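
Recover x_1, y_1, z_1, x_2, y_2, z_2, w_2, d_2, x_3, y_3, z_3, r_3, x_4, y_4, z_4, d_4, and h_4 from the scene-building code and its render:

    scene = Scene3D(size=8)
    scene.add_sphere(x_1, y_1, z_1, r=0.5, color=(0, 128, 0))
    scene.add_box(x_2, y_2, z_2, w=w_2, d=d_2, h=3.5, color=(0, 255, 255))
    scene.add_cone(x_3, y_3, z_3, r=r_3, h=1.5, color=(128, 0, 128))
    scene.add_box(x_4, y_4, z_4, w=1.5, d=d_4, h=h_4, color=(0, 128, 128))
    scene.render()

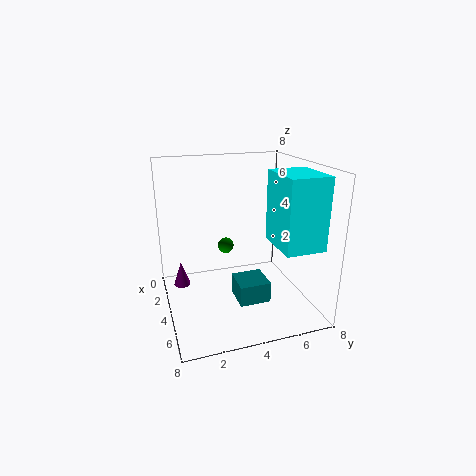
x_1 = 1.5, y_1 = 4, z_1 = 2.5, x_2 = 5.5, y_2 = 5, z_2 = 4.5, w_2 = 2.5, d_2 = 2, x_3 = 2, y_3 = 1, z_3 = 0.5, r_3 = 0.5, x_4 = 6, y_4 = 3, z_4 = 2, d_4 = 1.5, h_4 = 1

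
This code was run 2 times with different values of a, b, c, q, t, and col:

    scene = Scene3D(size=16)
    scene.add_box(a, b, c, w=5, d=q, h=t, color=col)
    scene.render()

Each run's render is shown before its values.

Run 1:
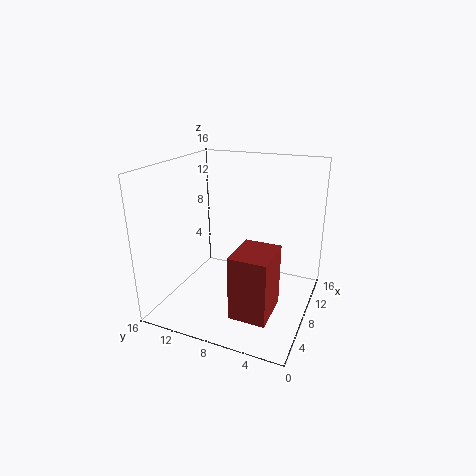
a = 3, b = 3, c = 1, q = 4, t = 7, col = 'brown'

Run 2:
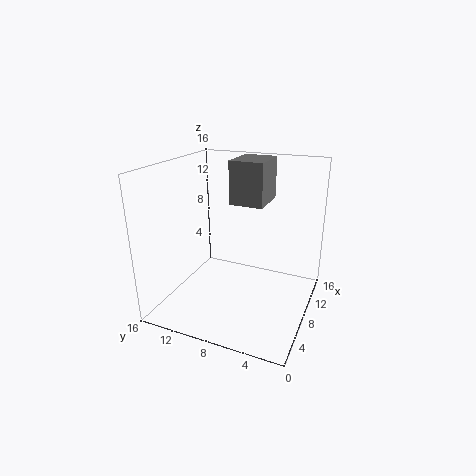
a = 10, b = 6, c = 11, q = 4, t = 5, col = 'gray'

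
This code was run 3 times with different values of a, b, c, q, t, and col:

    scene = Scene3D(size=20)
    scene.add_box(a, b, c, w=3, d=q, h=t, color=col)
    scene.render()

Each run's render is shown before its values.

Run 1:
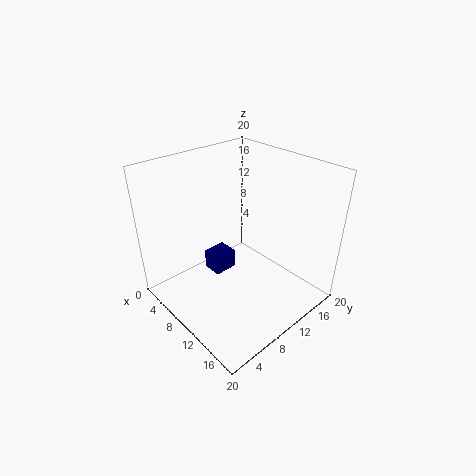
a = 4, b = 8.5, c = 2.5, q = 3.5, t = 3, col = 'navy'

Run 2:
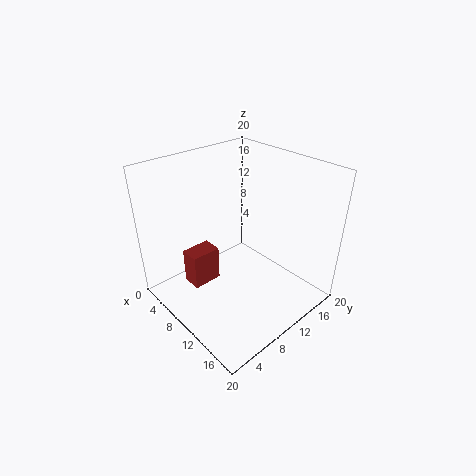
a = 2.5, b = 5.5, c = 0.5, q = 4.5, t = 5.5, col = 'brown'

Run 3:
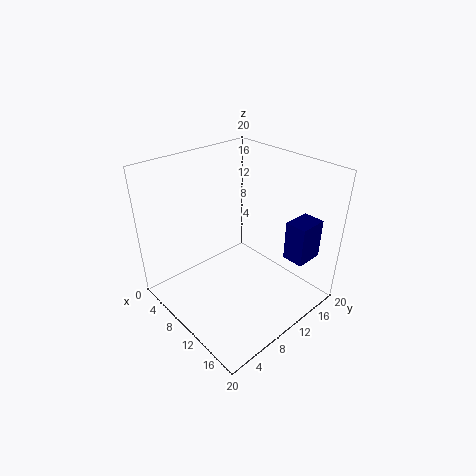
a = 15, b = 14, c = 7.5, q = 4, t = 5.5, col = 'navy'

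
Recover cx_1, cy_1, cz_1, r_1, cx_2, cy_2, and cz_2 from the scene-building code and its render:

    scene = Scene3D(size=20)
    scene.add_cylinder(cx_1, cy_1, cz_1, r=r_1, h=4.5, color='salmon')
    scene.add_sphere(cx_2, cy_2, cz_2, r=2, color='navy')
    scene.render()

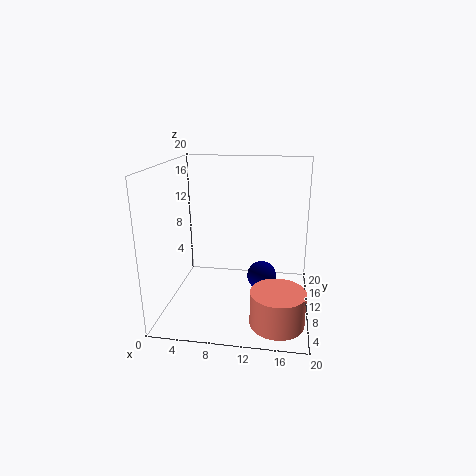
cx_1 = 16; cy_1 = 4; cz_1 = 1; r_1 = 3.5; cx_2 = 13.5; cy_2 = 9; cz_2 = 5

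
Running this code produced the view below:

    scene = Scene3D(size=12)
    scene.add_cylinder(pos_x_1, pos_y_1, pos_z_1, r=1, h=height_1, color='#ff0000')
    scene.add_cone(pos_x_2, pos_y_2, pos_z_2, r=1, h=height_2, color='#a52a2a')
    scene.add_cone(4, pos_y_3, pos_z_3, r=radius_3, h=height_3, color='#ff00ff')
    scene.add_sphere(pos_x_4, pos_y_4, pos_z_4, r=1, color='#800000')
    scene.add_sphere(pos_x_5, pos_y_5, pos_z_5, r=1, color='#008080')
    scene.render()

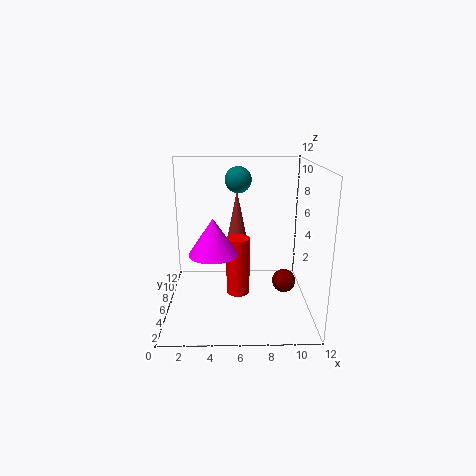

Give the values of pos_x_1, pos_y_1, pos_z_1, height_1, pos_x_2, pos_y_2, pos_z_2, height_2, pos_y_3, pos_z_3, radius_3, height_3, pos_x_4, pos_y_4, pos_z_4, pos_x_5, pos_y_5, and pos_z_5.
pos_x_1 = 6
pos_y_1 = 6
pos_z_1 = 1
height_1 = 5
pos_x_2 = 6
pos_y_2 = 11
pos_z_2 = 4
height_2 = 5
pos_y_3 = 5
pos_z_3 = 5
radius_3 = 2
height_3 = 3
pos_x_4 = 10
pos_y_4 = 6
pos_z_4 = 2
pos_x_5 = 6
pos_y_5 = 5
pos_z_5 = 11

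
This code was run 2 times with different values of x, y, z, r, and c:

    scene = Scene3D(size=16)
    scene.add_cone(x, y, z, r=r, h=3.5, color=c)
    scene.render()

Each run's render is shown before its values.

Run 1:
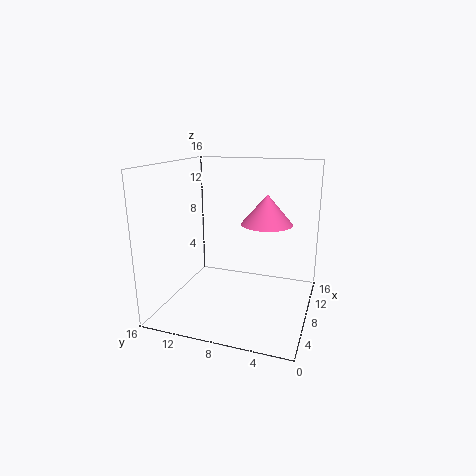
x = 11, y = 5.5, z = 9, r = 3, c = 'hotpink'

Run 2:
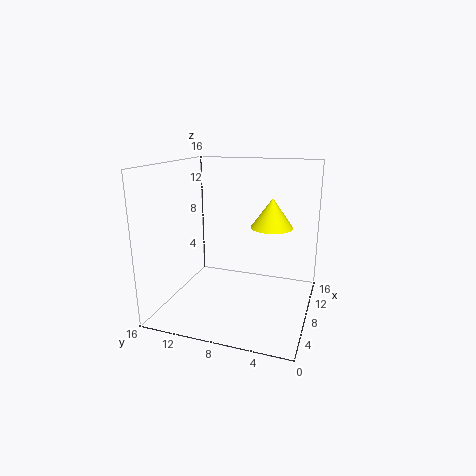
x = 11.5, y = 5, z = 8.5, r = 2.5, c = 'yellow'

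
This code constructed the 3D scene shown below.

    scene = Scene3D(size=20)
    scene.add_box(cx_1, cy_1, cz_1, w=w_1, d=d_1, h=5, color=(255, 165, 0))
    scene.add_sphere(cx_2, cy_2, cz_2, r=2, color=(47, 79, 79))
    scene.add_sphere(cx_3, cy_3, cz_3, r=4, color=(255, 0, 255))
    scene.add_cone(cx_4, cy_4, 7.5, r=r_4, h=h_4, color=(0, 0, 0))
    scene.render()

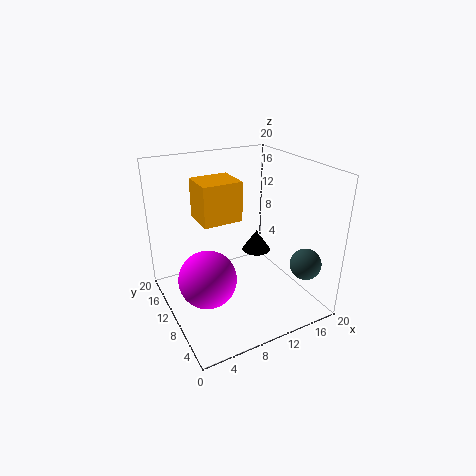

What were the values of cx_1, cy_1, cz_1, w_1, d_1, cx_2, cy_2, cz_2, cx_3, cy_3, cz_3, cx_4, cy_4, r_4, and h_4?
cx_1 = 4; cy_1 = 7; cz_1 = 14; w_1 = 5; d_1 = 4.5; cx_2 = 15.5; cy_2 = 2; cz_2 = 8.5; cx_3 = 5; cy_3 = 9.5; cz_3 = 5; cx_4 = 13; cy_4 = 10; r_4 = 2; h_4 = 3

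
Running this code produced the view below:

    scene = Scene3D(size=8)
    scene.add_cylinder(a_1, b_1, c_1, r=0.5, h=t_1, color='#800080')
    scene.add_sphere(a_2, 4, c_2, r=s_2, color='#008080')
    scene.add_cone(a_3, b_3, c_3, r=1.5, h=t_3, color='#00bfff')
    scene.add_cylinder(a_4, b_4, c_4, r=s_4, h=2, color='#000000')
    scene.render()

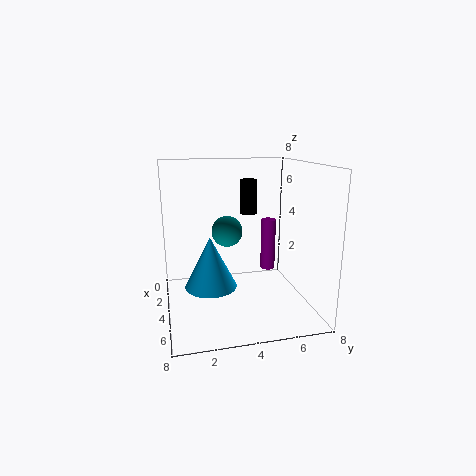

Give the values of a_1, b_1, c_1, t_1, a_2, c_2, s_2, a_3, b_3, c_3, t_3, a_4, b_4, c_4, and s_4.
a_1 = 0.5
b_1 = 7
c_1 = 0.5
t_1 = 3.5
a_2 = 1
c_2 = 3.5
s_2 = 1
a_3 = 3.5
b_3 = 2.5
c_3 = 1
t_3 = 3
a_4 = 2.5
b_4 = 5
c_4 = 5
s_4 = 0.5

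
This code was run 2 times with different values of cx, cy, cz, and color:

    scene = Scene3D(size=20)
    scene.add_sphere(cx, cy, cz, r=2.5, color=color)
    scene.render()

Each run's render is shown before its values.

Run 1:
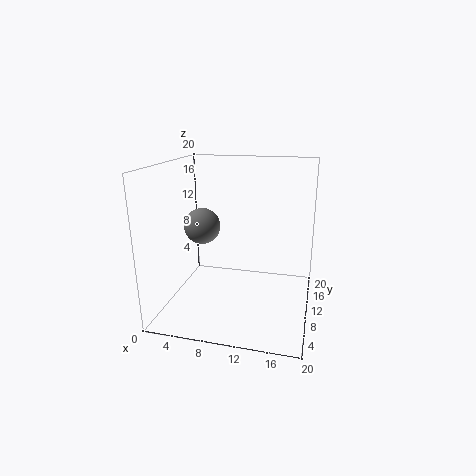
cx = 5; cy = 9.5; cz = 11.5; color = 'gray'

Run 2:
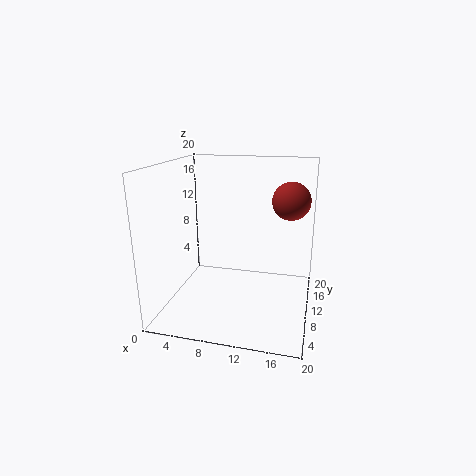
cx = 17; cy = 10.5; cz = 15.5; color = 'brown'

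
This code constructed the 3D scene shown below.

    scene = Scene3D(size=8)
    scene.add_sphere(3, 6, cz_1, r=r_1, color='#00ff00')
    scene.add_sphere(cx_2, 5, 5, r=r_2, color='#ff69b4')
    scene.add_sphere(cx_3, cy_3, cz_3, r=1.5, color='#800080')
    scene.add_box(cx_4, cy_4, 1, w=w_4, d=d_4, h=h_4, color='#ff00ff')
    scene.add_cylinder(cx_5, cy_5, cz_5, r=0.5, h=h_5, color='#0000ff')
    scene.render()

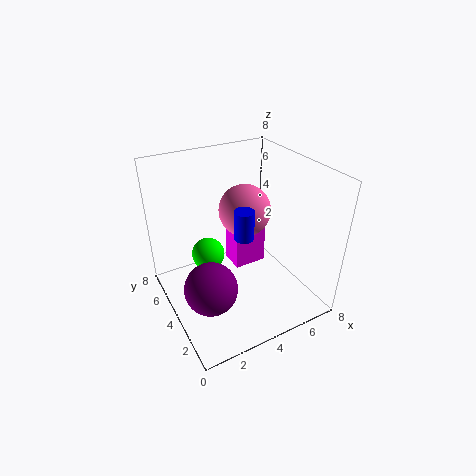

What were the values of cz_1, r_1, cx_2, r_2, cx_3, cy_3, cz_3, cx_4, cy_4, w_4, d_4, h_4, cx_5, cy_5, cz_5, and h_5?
cz_1 = 2
r_1 = 1
cx_2 = 5
r_2 = 1.5
cx_3 = 2
cy_3 = 3.5
cz_3 = 1.5
cx_4 = 4.5
cy_4 = 5
w_4 = 2
d_4 = 1.5
h_4 = 2.5
cx_5 = 3.5
cy_5 = 2.5
cz_5 = 5
h_5 = 1.5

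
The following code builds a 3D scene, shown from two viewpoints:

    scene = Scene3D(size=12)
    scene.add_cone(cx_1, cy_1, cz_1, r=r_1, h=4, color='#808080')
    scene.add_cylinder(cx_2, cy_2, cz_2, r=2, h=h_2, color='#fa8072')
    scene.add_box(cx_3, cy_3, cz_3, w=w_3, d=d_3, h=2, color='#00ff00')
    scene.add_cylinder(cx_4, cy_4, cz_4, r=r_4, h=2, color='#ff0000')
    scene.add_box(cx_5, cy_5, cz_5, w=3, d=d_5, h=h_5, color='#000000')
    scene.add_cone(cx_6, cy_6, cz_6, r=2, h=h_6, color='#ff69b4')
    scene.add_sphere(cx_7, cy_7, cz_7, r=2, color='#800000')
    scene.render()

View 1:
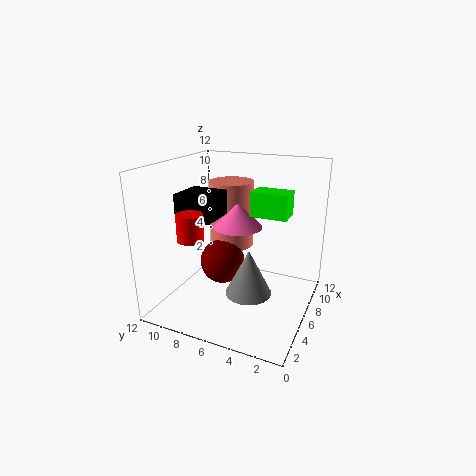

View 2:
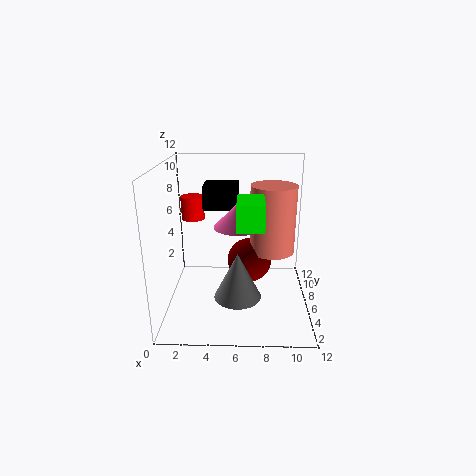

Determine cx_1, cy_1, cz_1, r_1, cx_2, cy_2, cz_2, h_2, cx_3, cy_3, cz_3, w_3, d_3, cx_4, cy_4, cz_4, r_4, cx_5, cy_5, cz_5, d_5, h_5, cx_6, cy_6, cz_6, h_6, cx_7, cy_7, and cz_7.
cx_1 = 6
cy_1 = 5
cz_1 = 1
r_1 = 2
cx_2 = 9
cy_2 = 8
cz_2 = 4
h_2 = 6
cx_3 = 6
cy_3 = 2
cz_3 = 8
w_3 = 2
d_3 = 3
cx_4 = 2
cy_4 = 8
cz_4 = 7
r_4 = 1
cx_5 = 3
cy_5 = 7
cz_5 = 8
d_5 = 3
h_5 = 2
cx_6 = 6
cy_6 = 6
cz_6 = 7
h_6 = 2
cx_7 = 7
cy_7 = 8
cz_7 = 3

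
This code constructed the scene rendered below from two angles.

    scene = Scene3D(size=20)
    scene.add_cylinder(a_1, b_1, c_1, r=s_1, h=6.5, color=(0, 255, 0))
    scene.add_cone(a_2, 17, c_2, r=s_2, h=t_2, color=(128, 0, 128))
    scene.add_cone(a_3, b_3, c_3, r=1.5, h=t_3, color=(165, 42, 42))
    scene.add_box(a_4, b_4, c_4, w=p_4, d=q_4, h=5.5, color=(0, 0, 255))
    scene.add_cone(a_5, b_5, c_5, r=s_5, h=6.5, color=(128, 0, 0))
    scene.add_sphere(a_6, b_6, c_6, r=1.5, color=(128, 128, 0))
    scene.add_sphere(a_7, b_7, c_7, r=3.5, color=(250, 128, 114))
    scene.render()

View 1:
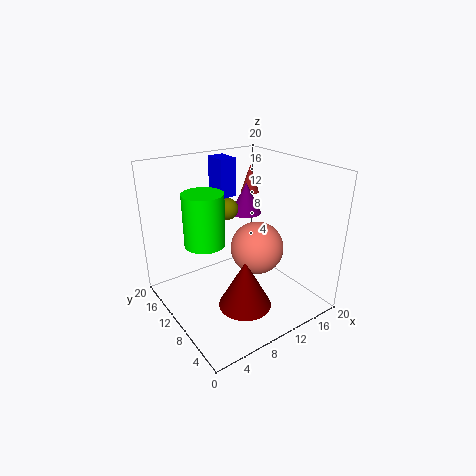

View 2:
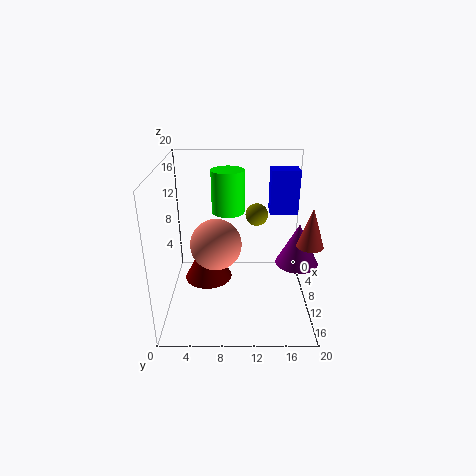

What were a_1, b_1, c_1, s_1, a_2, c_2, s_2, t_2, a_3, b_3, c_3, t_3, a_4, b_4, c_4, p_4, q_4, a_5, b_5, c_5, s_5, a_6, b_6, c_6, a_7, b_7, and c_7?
a_1 = 4, b_1 = 8.5, c_1 = 11.5, s_1 = 2.5, a_2 = 16.5, c_2 = 10, s_2 = 2.5, t_2 = 5, a_3 = 18, b_3 = 18, c_3 = 13, t_3 = 4.5, a_4 = 10, b_4 = 14, c_4 = 14.5, p_4 = 2.5, q_4 = 3.5, a_5 = 8, b_5 = 5.5, c_5 = 2.5, s_5 = 3.5, a_6 = 10, b_6 = 12.5, c_6 = 13.5, a_7 = 11, b_7 = 7, c_7 = 9.5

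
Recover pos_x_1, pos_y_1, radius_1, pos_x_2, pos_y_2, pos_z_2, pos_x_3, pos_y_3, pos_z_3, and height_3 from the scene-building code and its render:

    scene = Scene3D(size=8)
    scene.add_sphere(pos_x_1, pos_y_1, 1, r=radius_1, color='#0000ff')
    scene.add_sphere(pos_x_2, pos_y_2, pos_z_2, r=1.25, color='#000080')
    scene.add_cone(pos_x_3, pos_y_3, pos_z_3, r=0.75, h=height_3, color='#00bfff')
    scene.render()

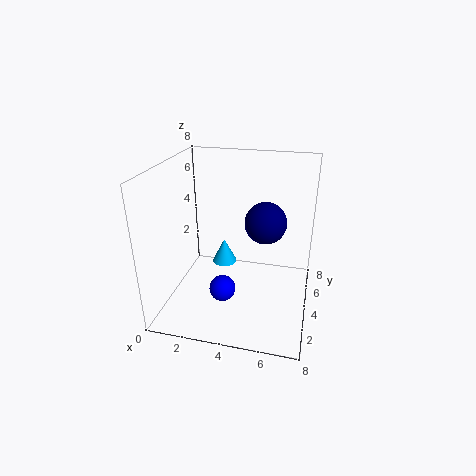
pos_x_1 = 3.25, pos_y_1 = 3.25, radius_1 = 0.75, pos_x_2 = 5.25, pos_y_2 = 5.75, pos_z_2 = 4.25, pos_x_3 = 2.75, pos_y_3 = 5.5, pos_z_3 = 1.5, height_3 = 1.5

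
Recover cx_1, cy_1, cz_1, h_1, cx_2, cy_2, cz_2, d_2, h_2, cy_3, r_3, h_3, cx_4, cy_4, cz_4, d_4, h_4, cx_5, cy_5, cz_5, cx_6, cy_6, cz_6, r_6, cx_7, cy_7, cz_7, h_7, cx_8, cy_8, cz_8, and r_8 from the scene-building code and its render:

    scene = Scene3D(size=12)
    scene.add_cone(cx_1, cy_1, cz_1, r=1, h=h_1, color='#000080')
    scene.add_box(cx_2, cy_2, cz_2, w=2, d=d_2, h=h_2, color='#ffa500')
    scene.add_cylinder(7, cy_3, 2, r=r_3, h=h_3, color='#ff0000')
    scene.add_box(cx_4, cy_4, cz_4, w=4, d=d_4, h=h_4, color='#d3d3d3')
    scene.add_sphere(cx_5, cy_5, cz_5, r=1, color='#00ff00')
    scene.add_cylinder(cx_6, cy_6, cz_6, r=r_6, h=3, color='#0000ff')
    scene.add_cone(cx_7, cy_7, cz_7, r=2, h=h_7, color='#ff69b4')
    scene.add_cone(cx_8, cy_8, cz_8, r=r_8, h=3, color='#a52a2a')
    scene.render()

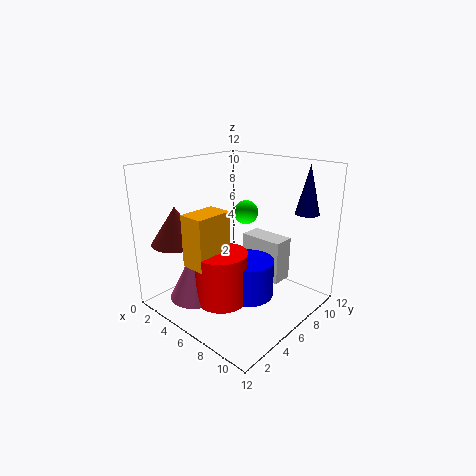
cx_1 = 10
cy_1 = 10
cz_1 = 8
h_1 = 4
cx_2 = 5
cy_2 = 1
cz_2 = 5
d_2 = 3
h_2 = 4
cy_3 = 3
r_3 = 2
h_3 = 4
cx_4 = 4
cy_4 = 9
cz_4 = 1
d_4 = 2
h_4 = 4
cx_5 = 6
cy_5 = 7
cz_5 = 8
cx_6 = 8
cy_6 = 5
cz_6 = 2
r_6 = 2
cx_7 = 5
cy_7 = 2
cz_7 = 2
h_7 = 4
cx_8 = 3
cy_8 = 2
cz_8 = 6
r_8 = 2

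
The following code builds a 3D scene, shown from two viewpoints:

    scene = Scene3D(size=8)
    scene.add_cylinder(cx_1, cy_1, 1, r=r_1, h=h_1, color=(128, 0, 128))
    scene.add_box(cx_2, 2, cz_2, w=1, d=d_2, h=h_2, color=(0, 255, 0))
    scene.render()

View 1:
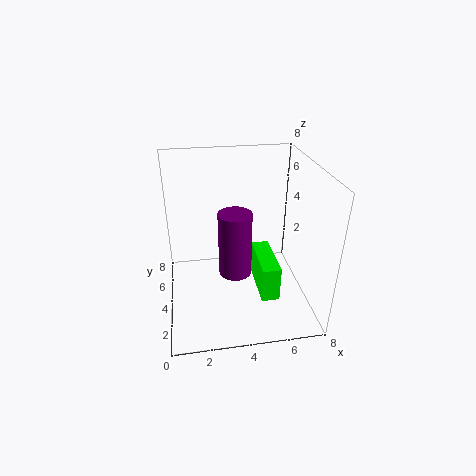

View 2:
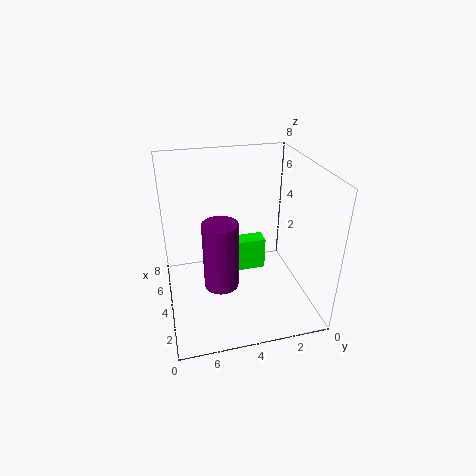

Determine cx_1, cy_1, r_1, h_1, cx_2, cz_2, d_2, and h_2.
cx_1 = 4, cy_1 = 5, r_1 = 1, h_1 = 4, cx_2 = 5, cz_2 = 1, d_2 = 3, h_2 = 2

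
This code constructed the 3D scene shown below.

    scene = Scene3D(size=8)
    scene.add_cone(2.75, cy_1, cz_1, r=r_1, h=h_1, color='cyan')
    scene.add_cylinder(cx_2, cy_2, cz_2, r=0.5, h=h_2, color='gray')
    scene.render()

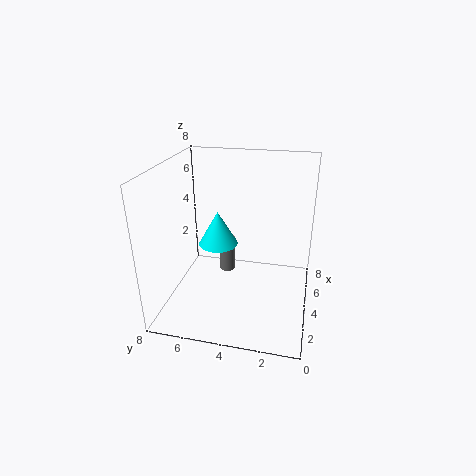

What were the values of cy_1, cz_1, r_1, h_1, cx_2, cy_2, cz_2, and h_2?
cy_1 = 4.75, cz_1 = 4.25, r_1 = 1, h_1 = 1.75, cx_2 = 6.25, cy_2 = 5.25, cz_2 = 0.5, h_2 = 2.25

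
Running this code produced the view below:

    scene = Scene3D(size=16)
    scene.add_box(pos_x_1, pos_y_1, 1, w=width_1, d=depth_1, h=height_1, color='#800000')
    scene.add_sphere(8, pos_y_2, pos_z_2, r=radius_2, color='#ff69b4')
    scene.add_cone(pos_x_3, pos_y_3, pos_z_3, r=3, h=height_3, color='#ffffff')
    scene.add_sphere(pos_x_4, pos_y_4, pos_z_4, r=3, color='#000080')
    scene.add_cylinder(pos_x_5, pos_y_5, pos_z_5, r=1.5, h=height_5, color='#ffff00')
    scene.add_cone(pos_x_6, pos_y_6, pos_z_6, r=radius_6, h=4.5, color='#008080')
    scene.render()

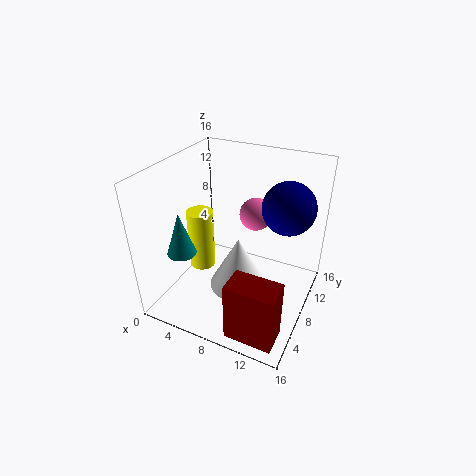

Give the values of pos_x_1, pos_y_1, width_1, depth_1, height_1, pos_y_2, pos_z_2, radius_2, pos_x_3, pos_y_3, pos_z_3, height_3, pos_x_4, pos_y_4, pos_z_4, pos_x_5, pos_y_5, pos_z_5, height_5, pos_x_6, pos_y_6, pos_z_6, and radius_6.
pos_x_1 = 10, pos_y_1 = 0.5, width_1 = 5, depth_1 = 3, height_1 = 6.5, pos_y_2 = 13, pos_z_2 = 8.5, radius_2 = 2, pos_x_3 = 9.5, pos_y_3 = 5, pos_z_3 = 4.5, height_3 = 5.5, pos_x_4 = 12.5, pos_y_4 = 11.5, pos_z_4 = 11, pos_x_5 = 3.5, pos_y_5 = 7.5, pos_z_5 = 3.5, height_5 = 7, pos_x_6 = 4, pos_y_6 = 3, pos_z_6 = 8, radius_6 = 1.5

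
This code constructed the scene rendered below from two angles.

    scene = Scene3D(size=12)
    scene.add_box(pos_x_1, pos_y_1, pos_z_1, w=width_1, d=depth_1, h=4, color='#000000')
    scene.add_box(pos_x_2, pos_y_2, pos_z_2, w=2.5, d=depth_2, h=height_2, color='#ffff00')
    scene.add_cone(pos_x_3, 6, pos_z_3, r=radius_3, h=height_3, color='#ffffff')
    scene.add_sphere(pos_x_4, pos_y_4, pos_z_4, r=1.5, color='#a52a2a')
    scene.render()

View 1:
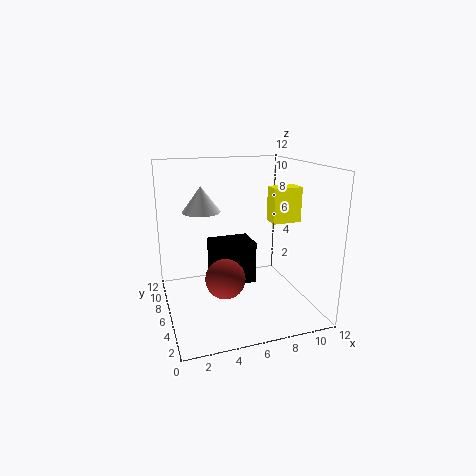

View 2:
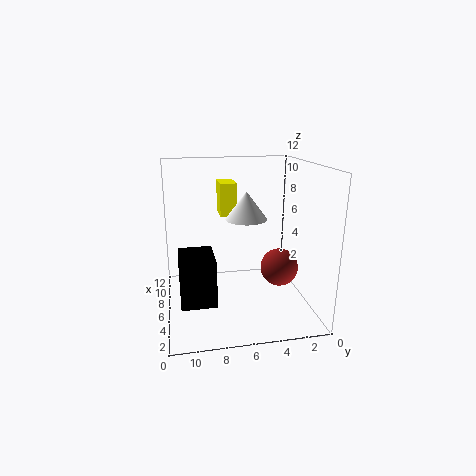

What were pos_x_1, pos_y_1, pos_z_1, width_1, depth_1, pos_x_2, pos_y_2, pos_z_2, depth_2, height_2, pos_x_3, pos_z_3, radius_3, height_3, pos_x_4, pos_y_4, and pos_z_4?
pos_x_1 = 4.5, pos_y_1 = 8, pos_z_1 = 0.5, width_1 = 4, depth_1 = 3, pos_x_2 = 9, pos_y_2 = 5.5, pos_z_2 = 7, depth_2 = 1.5, height_2 = 3, pos_x_3 = 3, pos_z_3 = 8.5, radius_3 = 1.5, height_3 = 2, pos_x_4 = 4, pos_y_4 = 3, pos_z_4 = 4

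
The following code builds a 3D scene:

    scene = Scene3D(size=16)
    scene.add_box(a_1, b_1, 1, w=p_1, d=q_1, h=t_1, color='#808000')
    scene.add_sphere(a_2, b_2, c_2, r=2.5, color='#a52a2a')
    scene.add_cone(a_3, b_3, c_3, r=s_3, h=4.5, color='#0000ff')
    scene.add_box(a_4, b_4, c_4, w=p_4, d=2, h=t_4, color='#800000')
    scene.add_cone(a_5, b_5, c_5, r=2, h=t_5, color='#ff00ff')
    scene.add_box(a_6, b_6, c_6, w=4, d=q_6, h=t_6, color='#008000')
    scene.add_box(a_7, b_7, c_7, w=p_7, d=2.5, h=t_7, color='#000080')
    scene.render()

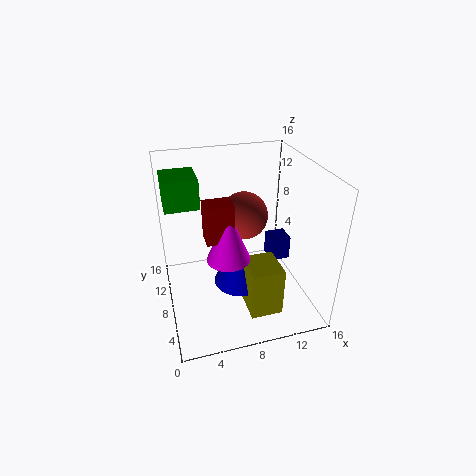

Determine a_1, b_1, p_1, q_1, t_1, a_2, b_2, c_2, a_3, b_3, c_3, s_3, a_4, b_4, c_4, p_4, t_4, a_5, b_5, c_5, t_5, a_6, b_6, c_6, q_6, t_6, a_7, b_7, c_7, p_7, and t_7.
a_1 = 8
b_1 = 2.5
p_1 = 3.5
q_1 = 4
t_1 = 5.5
a_2 = 8.5
b_2 = 7.5
c_2 = 11
a_3 = 8
b_3 = 7
c_3 = 3
s_3 = 3
a_4 = 3.5
b_4 = 2
c_4 = 11.5
p_4 = 2.5
t_4 = 3.5
a_5 = 5.5
b_5 = 2.5
c_5 = 9.5
t_5 = 5
a_6 = 0.5
b_6 = 11
c_6 = 10.5
q_6 = 4.5
t_6 = 3.5
a_7 = 13
b_7 = 10
c_7 = 2.5
p_7 = 2.5
t_7 = 3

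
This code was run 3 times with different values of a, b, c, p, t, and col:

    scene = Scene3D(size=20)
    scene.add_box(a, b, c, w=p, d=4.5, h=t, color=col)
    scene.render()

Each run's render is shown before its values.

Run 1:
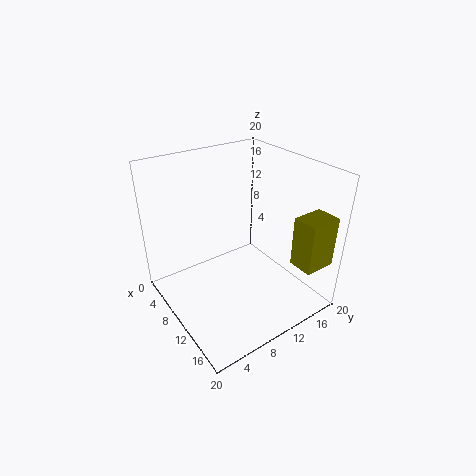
a = 15.5, b = 15, c = 7, p = 3.5, t = 7, col = 'olive'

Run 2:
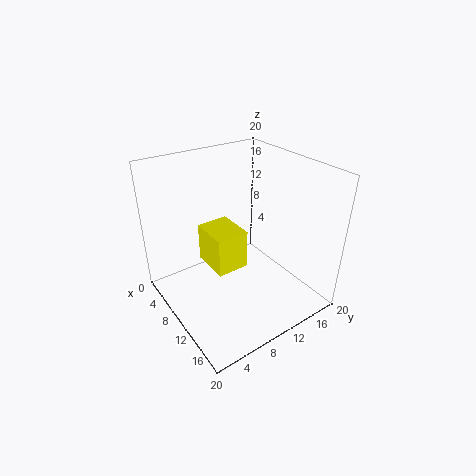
a = 6, b = 6, c = 6, p = 5.5, t = 5.5, col = 'yellow'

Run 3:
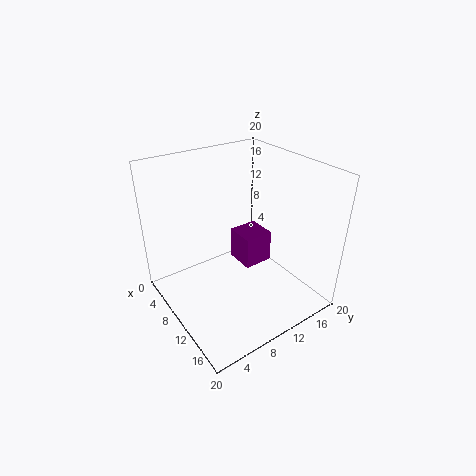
a = 4.5, b = 12.5, c = 3, p = 4.5, t = 5, col = 'purple'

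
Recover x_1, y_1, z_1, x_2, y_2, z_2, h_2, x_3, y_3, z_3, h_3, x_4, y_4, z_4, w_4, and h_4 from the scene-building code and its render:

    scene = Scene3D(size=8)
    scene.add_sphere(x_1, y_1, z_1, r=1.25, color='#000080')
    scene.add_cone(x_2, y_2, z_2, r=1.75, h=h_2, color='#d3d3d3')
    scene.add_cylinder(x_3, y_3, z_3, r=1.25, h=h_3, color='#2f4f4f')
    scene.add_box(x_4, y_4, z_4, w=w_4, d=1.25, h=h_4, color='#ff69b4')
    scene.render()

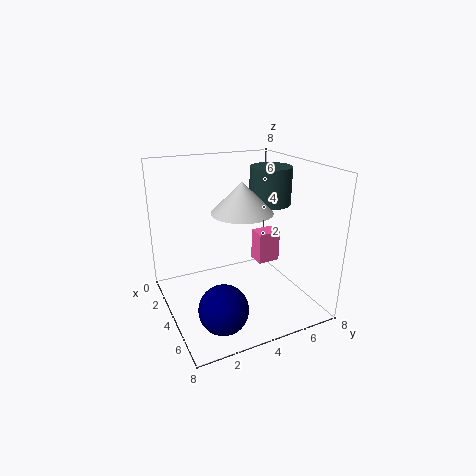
x_1 = 6.5
y_1 = 2
z_1 = 1.5
x_2 = 3.5
y_2 = 4.5
z_2 = 5.25
h_2 = 1.75
x_3 = 2.75
y_3 = 6.75
z_3 = 5.25
h_3 = 2.25
x_4 = 3.75
y_4 = 5
z_4 = 2.5
w_4 = 1
h_4 = 1.75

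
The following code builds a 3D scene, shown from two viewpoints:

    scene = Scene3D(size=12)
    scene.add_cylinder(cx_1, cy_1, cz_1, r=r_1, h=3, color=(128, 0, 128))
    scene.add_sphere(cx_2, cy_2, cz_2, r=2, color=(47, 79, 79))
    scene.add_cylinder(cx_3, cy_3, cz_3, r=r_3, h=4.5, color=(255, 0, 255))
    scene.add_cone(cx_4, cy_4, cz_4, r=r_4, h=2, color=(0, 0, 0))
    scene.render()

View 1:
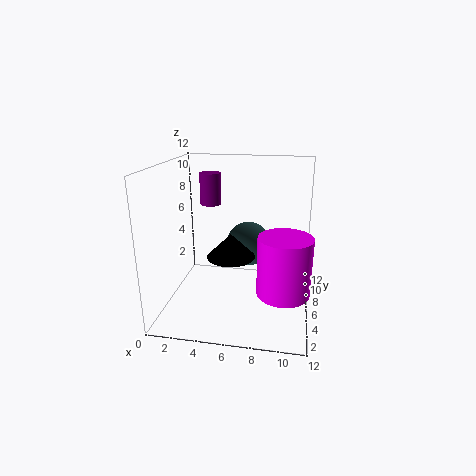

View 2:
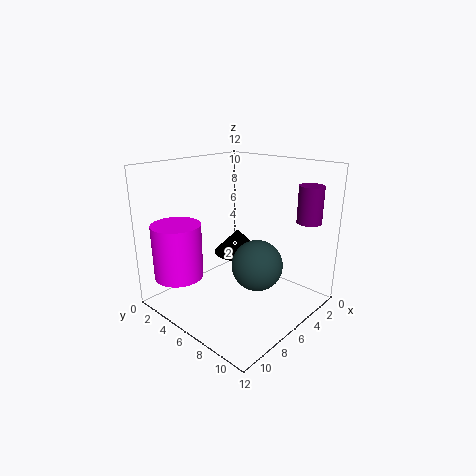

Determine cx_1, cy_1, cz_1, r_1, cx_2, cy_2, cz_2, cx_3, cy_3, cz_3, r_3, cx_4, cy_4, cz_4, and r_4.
cx_1 = 2.5; cy_1 = 10.5; cz_1 = 7.5; r_1 = 1; cx_2 = 6.5; cy_2 = 8.5; cz_2 = 4.5; cx_3 = 10; cy_3 = 3; cz_3 = 3; r_3 = 2; cx_4 = 5.5; cy_4 = 5.5; cz_4 = 4.5; r_4 = 2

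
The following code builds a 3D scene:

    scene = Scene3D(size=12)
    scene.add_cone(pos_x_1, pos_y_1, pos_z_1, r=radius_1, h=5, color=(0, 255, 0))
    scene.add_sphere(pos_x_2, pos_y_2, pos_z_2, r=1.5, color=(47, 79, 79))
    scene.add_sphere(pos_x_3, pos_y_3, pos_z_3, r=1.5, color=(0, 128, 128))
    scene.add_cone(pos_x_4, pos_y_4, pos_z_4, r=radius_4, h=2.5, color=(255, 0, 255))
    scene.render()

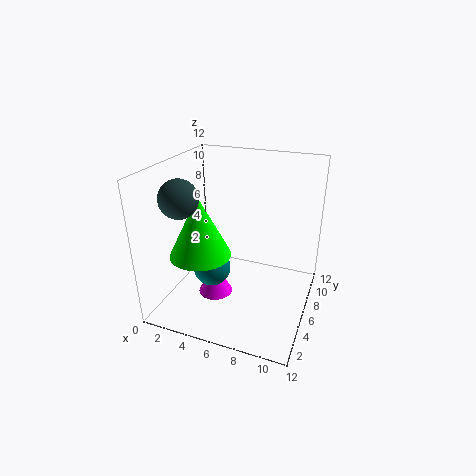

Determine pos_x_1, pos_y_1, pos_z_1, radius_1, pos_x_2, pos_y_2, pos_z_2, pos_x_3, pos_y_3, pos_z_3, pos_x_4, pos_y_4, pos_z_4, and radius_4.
pos_x_1 = 3.5; pos_y_1 = 4; pos_z_1 = 5; radius_1 = 2.5; pos_x_2 = 2.5; pos_y_2 = 3; pos_z_2 = 10; pos_x_3 = 4.5; pos_y_3 = 4; pos_z_3 = 4; pos_x_4 = 4; pos_y_4 = 5.5; pos_z_4 = 0.5; radius_4 = 1.5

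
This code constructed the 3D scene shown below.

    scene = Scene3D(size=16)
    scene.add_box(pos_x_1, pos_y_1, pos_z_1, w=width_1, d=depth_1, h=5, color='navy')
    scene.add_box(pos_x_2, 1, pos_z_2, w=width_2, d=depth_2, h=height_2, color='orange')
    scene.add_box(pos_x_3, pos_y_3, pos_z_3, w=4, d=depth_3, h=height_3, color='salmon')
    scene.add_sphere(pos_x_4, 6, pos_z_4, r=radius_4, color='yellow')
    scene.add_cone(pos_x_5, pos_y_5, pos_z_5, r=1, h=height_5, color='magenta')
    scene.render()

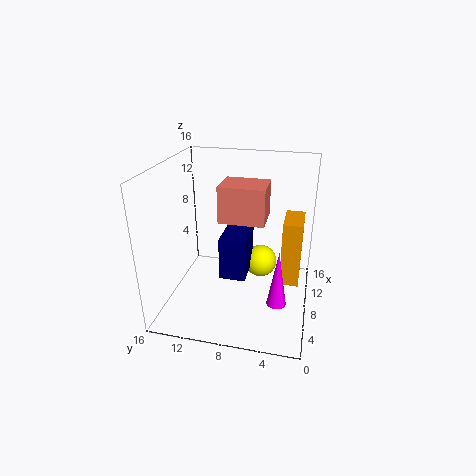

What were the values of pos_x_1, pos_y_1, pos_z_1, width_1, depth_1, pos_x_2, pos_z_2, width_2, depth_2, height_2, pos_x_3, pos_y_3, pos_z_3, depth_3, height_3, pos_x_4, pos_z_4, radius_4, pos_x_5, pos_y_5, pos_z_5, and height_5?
pos_x_1 = 7, pos_y_1 = 7, pos_z_1 = 3, width_1 = 5, depth_1 = 3, pos_x_2 = 6, pos_z_2 = 4, width_2 = 4, depth_2 = 2, height_2 = 7, pos_x_3 = 7, pos_y_3 = 5, pos_z_3 = 10, depth_3 = 5, height_3 = 4, pos_x_4 = 12, pos_z_4 = 3, radius_4 = 2, pos_x_5 = 4, pos_y_5 = 3, pos_z_5 = 3, height_5 = 6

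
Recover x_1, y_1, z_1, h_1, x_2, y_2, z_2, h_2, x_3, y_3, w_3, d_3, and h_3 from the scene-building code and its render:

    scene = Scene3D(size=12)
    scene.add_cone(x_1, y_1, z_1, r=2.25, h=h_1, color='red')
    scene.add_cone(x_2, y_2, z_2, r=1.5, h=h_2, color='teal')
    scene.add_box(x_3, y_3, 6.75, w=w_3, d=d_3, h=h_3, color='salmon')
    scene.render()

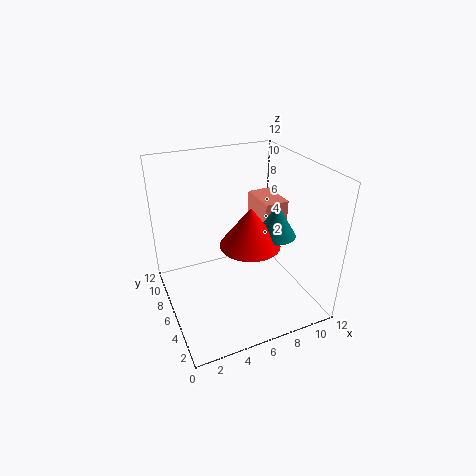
x_1 = 5.75, y_1 = 3.25, z_1 = 7, h_1 = 3, x_2 = 7.75, y_2 = 3, z_2 = 7.5, h_2 = 2.5, x_3 = 8, y_3 = 5, w_3 = 2, d_3 = 3.25, h_3 = 2.25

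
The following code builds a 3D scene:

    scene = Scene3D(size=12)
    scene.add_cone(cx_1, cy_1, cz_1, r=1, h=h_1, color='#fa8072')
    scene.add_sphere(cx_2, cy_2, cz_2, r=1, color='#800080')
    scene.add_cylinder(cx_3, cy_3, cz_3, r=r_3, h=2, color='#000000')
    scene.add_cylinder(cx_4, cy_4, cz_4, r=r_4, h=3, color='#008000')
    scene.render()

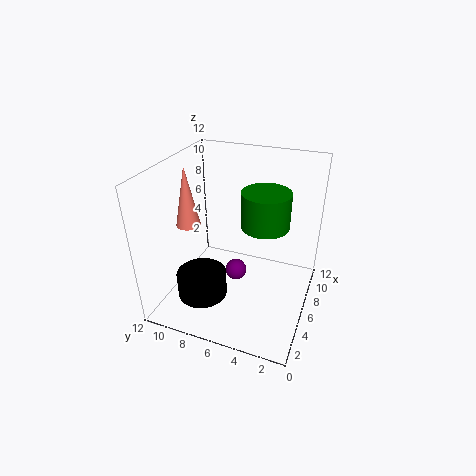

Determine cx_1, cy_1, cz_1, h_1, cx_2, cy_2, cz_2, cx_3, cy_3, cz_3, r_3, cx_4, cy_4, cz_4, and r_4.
cx_1 = 5
cy_1 = 10
cz_1 = 7
h_1 = 5
cx_2 = 8
cy_2 = 7
cz_2 = 1
cx_3 = 3
cy_3 = 8
cz_3 = 2
r_3 = 2
cx_4 = 7
cy_4 = 4
cz_4 = 7
r_4 = 2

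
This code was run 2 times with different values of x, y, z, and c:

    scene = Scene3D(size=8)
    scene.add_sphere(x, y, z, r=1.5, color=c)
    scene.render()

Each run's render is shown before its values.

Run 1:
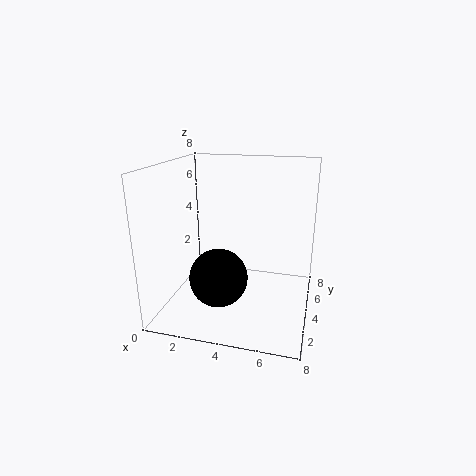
x = 3.5
y = 2
z = 2.5
c = 'black'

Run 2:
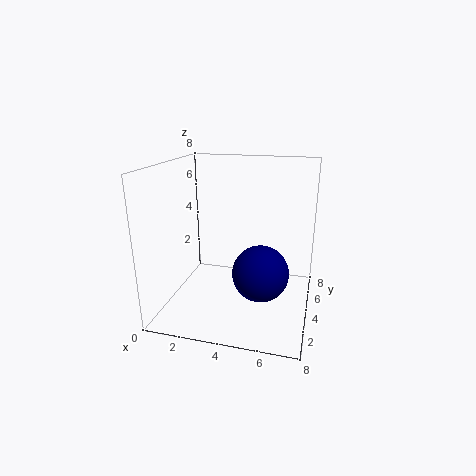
x = 5.5
y = 3
z = 2.5
c = 'navy'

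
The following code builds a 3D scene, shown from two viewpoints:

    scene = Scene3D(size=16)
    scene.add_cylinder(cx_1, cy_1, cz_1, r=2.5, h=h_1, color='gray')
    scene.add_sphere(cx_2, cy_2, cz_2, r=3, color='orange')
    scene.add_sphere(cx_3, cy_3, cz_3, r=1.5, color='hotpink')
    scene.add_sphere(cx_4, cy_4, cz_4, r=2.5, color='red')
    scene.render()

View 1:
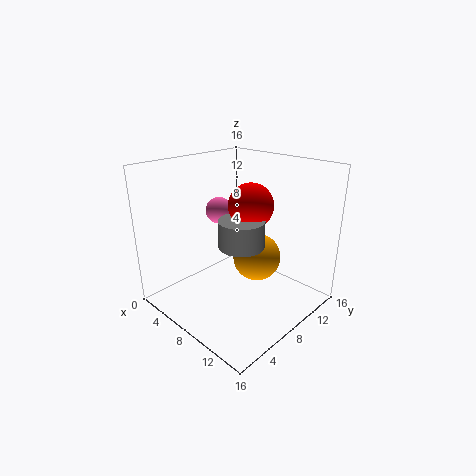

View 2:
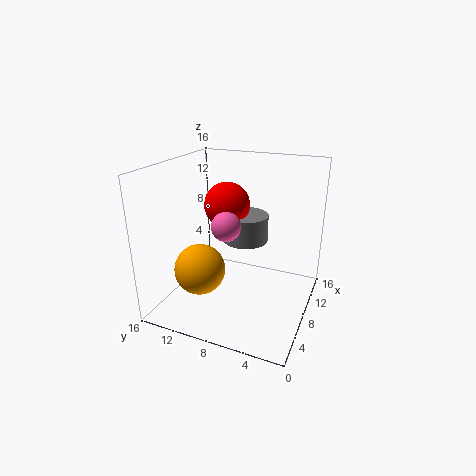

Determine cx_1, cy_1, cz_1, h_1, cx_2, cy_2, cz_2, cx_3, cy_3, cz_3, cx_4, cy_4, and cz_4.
cx_1 = 9; cy_1 = 7.5; cz_1 = 7.5; h_1 = 3; cx_2 = 7; cy_2 = 12.5; cz_2 = 3.5; cx_3 = 5; cy_3 = 8; cz_3 = 10.5; cx_4 = 8.5; cy_4 = 9.5; cz_4 = 11.5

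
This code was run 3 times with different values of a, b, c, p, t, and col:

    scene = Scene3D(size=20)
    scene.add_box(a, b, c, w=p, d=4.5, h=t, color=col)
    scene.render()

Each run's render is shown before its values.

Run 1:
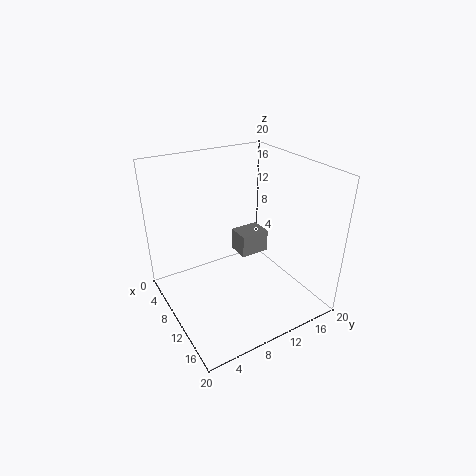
a = 4, b = 12.5, c = 4.5, p = 3.5, t = 3.5, col = 'gray'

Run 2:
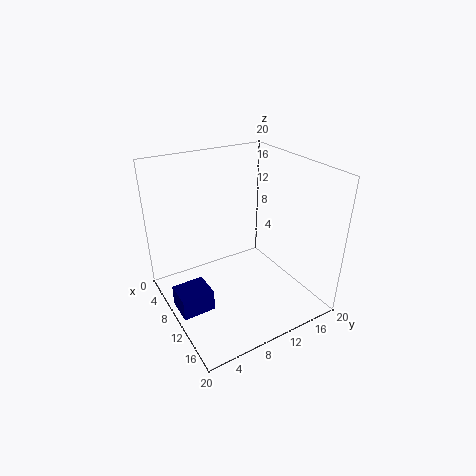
a = 8, b = 0.5, c = 1, p = 4, t = 3, col = 'navy'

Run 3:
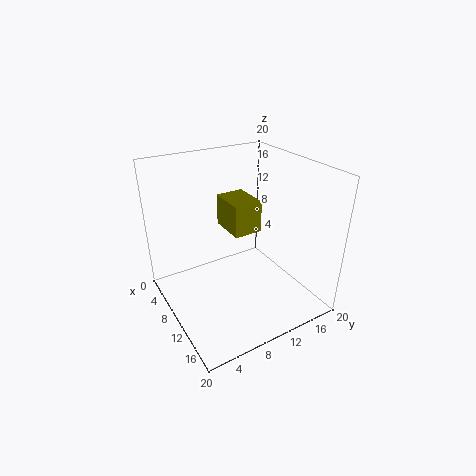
a = 1, b = 11.5, c = 8, p = 6, t = 5, col = 'olive'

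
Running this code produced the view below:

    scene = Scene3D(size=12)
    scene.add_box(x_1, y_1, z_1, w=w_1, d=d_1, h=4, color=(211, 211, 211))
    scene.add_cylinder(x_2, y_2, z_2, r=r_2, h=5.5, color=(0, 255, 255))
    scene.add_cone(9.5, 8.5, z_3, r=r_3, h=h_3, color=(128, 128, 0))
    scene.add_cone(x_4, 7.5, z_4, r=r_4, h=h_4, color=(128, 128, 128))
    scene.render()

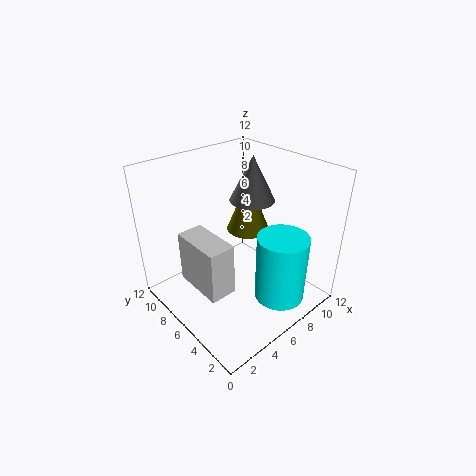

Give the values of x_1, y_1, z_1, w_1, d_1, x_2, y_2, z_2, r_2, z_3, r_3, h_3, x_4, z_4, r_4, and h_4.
x_1 = 1
y_1 = 3
z_1 = 4
w_1 = 2
d_1 = 4
x_2 = 7
y_2 = 2
z_2 = 2
r_2 = 2
z_3 = 4.5
r_3 = 2
h_3 = 5
x_4 = 9
z_4 = 8
r_4 = 2
h_4 = 4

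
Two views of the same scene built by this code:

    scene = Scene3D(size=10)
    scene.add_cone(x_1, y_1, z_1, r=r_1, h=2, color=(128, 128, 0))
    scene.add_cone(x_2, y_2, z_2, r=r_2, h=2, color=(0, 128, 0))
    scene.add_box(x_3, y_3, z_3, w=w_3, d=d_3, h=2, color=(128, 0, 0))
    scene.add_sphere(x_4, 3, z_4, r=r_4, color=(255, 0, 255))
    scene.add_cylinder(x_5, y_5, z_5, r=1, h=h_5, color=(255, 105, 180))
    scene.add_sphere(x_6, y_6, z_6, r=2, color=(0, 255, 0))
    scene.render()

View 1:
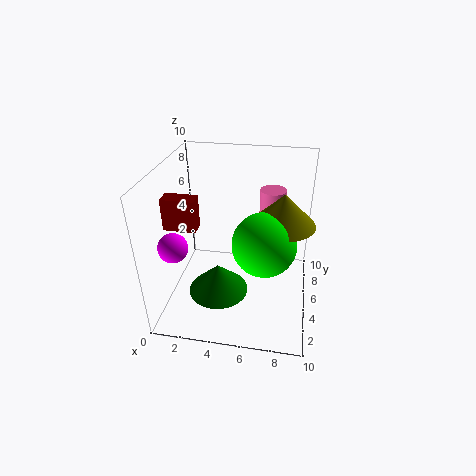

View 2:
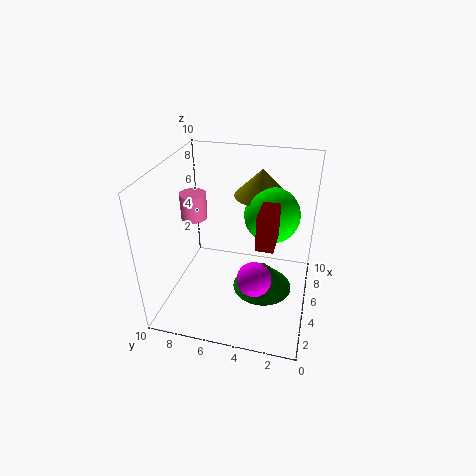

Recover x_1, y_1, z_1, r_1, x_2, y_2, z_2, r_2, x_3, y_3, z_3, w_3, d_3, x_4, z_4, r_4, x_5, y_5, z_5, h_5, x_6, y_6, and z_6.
x_1 = 8
y_1 = 4
z_1 = 7
r_1 = 2
x_2 = 4
y_2 = 3
z_2 = 2
r_2 = 2
x_3 = 1
y_3 = 2
z_3 = 7
w_3 = 2
d_3 = 1
x_4 = 1
z_4 = 5
r_4 = 1
x_5 = 7
y_5 = 9
z_5 = 5
h_5 = 2
x_6 = 7
y_6 = 3
z_6 = 6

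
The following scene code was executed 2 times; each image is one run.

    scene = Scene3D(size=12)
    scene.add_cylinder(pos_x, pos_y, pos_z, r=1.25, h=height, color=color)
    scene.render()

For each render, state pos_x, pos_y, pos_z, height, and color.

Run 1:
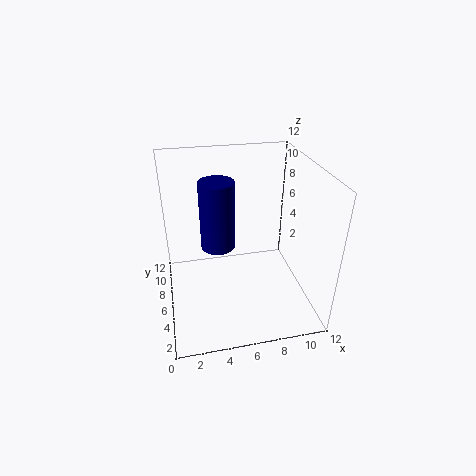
pos_x = 4
pos_y = 3.75
pos_z = 7
height = 5
color = 'navy'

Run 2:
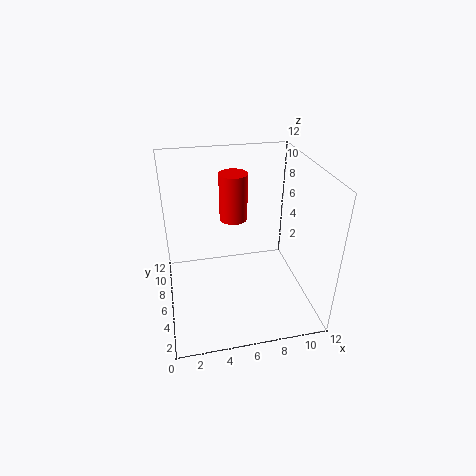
pos_x = 6.25
pos_y = 9
pos_z = 6.25
height = 4.25
color = 'red'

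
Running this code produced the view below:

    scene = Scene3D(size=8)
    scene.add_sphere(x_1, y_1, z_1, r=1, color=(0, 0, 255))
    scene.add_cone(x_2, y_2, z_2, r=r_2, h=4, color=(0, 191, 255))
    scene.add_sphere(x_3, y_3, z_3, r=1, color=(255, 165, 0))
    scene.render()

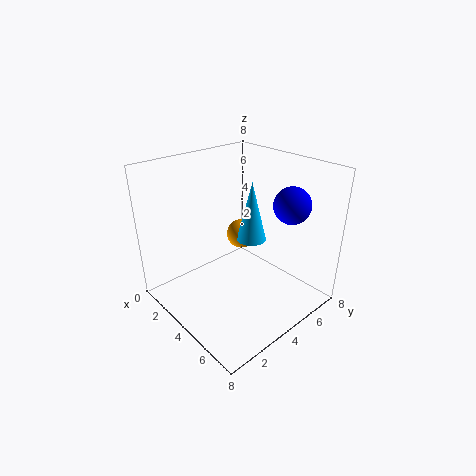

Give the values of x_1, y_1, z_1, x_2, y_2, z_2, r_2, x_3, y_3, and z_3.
x_1 = 6; y_1 = 6; z_1 = 6; x_2 = 2; y_2 = 7; z_2 = 2; r_2 = 1; x_3 = 1; y_3 = 7; z_3 = 2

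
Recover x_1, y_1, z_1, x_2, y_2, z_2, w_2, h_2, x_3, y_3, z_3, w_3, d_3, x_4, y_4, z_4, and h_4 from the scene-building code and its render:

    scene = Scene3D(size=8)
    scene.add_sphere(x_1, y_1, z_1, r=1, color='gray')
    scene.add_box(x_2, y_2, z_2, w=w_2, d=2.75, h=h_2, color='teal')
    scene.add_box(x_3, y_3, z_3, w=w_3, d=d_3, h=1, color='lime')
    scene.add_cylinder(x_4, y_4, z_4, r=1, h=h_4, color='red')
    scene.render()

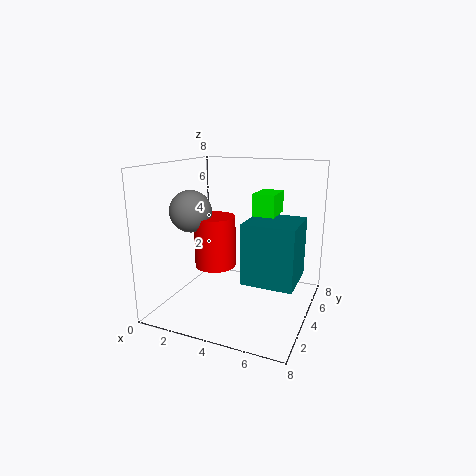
x_1 = 2.75; y_1 = 1.25; z_1 = 6; x_2 = 4.75; y_2 = 2.5; z_2 = 2; w_2 = 2.75; h_2 = 3.25; x_3 = 5.75; y_3 = 1.5; z_3 = 6; w_3 = 1; d_3 = 1.5; x_4 = 3.75; y_4 = 1.75; z_4 = 3.25; h_4 = 2.5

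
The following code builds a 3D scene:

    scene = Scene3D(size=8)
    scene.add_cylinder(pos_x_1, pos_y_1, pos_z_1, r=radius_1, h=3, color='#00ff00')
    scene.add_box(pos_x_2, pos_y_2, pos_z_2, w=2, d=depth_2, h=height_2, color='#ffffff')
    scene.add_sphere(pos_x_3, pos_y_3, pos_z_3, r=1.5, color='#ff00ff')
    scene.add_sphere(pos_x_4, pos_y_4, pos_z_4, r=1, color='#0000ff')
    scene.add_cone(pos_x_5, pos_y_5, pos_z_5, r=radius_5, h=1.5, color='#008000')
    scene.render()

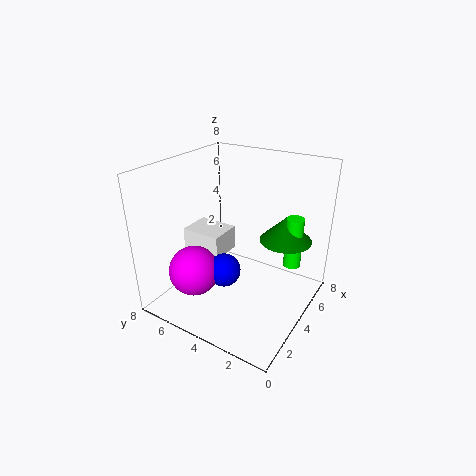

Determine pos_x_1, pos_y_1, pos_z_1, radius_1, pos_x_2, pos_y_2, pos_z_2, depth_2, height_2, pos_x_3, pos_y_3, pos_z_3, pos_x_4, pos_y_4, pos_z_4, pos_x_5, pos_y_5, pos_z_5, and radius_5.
pos_x_1 = 6
pos_y_1 = 1.5
pos_z_1 = 2
radius_1 = 0.5
pos_x_2 = 4
pos_y_2 = 5.5
pos_z_2 = 2
depth_2 = 2.5
height_2 = 1.5
pos_x_3 = 3
pos_y_3 = 6.5
pos_z_3 = 1.5
pos_x_4 = 4
pos_y_4 = 5
pos_z_4 = 1.5
pos_x_5 = 6
pos_y_5 = 2
pos_z_5 = 3.5
radius_5 = 1.5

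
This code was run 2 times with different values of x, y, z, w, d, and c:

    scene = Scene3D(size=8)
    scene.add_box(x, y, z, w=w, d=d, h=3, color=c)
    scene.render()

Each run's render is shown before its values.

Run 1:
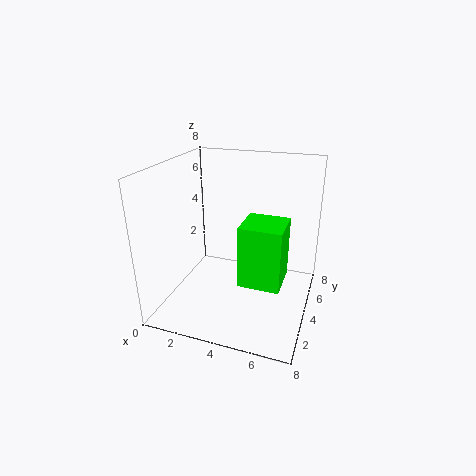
x = 5
y = 1
z = 3
w = 2
d = 2
c = 'lime'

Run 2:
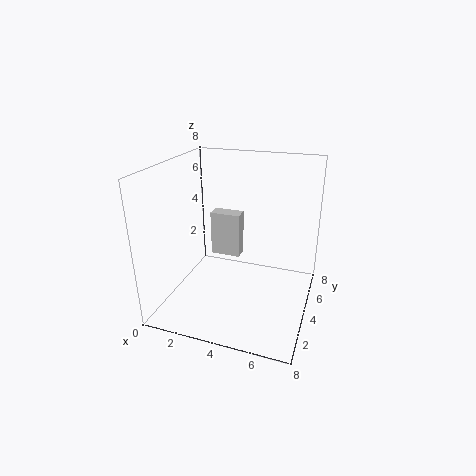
x = 1
y = 7
z = 1
w = 2
d = 1
c = 'lightgray'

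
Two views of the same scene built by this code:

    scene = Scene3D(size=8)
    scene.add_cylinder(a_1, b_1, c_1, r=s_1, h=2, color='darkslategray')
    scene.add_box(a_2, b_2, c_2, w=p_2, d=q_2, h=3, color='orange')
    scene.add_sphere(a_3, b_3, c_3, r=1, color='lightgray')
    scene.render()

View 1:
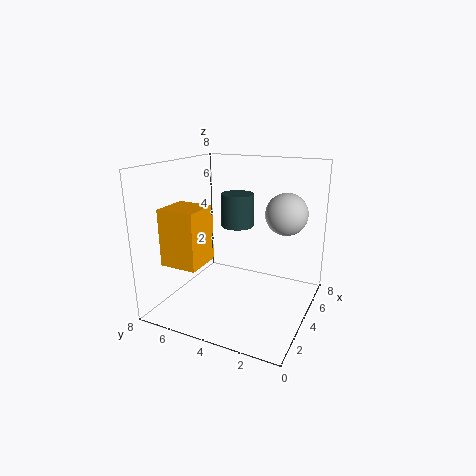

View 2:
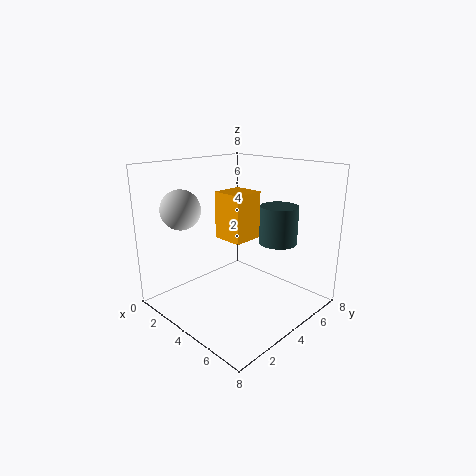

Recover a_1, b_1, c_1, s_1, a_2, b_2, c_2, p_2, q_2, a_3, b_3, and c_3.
a_1 = 6, b_1 = 5, c_1 = 4, s_1 = 1, a_2 = 1, b_2 = 5, c_2 = 3, p_2 = 2, q_2 = 2, a_3 = 3, b_3 = 1, c_3 = 6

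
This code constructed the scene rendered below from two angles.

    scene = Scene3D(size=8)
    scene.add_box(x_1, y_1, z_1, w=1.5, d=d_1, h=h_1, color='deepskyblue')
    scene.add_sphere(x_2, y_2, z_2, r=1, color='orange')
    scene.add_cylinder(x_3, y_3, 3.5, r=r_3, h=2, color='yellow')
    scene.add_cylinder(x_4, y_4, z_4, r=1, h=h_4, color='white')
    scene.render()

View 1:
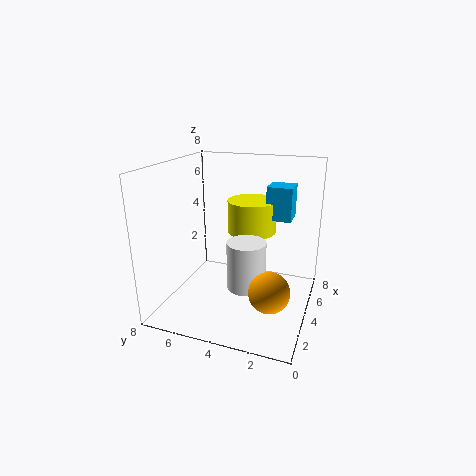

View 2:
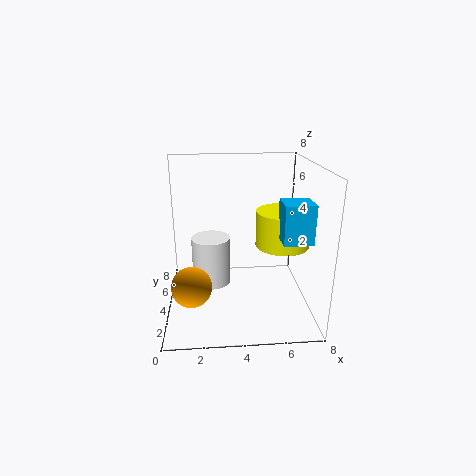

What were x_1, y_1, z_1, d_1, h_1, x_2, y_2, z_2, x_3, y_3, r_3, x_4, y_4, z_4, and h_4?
x_1 = 6; y_1 = 1.5; z_1 = 4.5; d_1 = 1.5; h_1 = 2; x_2 = 1.5; y_2 = 1.5; z_2 = 2.5; x_3 = 6.5; y_3 = 4; r_3 = 1.5; x_4 = 2.5; y_4 = 3; z_4 = 2; h_4 = 2.5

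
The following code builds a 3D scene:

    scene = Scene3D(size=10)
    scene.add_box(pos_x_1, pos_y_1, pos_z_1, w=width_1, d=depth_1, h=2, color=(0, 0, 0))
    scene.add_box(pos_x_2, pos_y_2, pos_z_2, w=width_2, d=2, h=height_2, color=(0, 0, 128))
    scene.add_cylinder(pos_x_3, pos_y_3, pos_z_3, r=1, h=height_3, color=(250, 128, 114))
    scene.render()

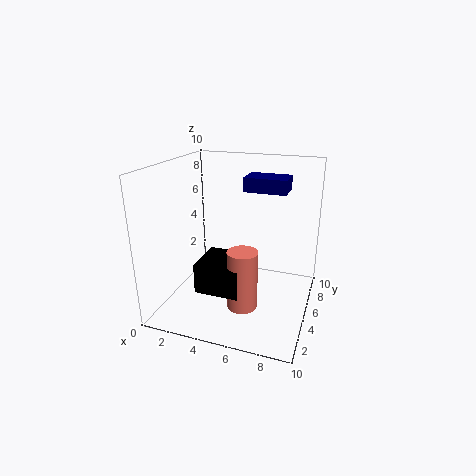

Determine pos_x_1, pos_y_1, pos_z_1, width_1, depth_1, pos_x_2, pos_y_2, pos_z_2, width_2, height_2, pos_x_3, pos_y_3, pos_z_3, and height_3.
pos_x_1 = 3, pos_y_1 = 2, pos_z_1 = 2, width_1 = 3, depth_1 = 3, pos_x_2 = 5, pos_y_2 = 6, pos_z_2 = 8, width_2 = 3, height_2 = 1, pos_x_3 = 6, pos_y_3 = 3, pos_z_3 = 1, height_3 = 4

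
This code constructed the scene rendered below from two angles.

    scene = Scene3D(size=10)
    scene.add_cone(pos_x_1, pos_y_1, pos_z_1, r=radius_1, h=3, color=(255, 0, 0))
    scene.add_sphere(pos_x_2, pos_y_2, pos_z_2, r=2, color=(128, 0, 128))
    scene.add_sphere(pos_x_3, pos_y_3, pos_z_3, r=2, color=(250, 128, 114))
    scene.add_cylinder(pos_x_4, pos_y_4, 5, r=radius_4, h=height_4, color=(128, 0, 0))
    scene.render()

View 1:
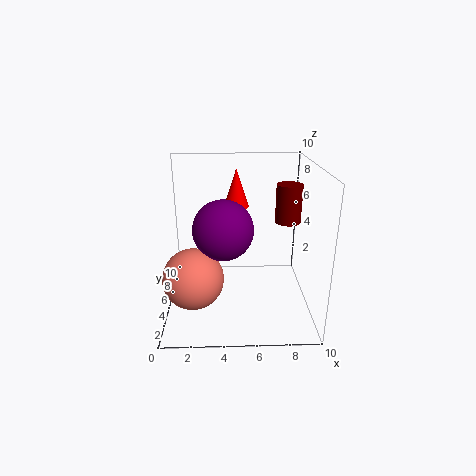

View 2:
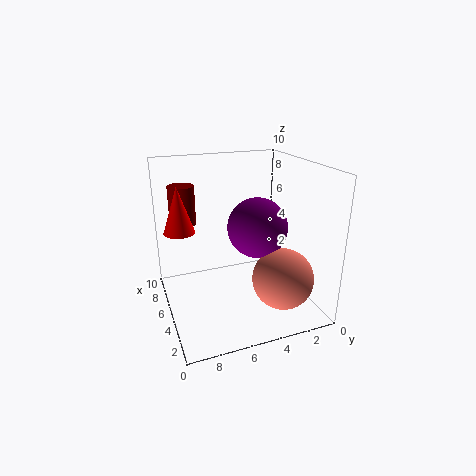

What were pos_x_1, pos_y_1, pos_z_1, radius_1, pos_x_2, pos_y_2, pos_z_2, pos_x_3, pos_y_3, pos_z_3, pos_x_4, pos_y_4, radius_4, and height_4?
pos_x_1 = 5; pos_y_1 = 9; pos_z_1 = 6; radius_1 = 1; pos_x_2 = 4; pos_y_2 = 4; pos_z_2 = 6; pos_x_3 = 2; pos_y_3 = 3; pos_z_3 = 3; pos_x_4 = 9; pos_y_4 = 8; radius_4 = 1; height_4 = 3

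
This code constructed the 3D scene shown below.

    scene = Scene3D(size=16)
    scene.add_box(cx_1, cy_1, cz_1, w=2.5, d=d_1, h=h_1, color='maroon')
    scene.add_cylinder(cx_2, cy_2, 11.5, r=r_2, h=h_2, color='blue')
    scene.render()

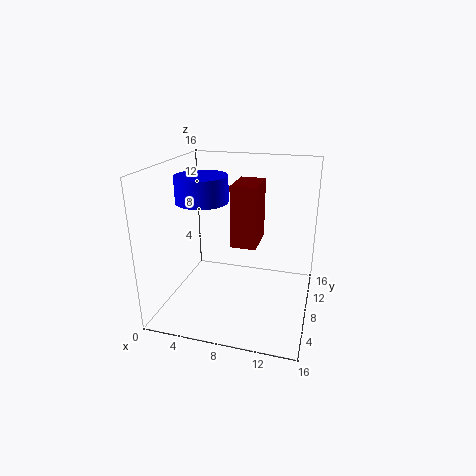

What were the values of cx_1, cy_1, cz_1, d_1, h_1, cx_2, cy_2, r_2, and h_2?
cx_1 = 8.5; cy_1 = 3.5; cz_1 = 9; d_1 = 4; h_1 = 6; cx_2 = 3.5; cy_2 = 9; r_2 = 3; h_2 = 3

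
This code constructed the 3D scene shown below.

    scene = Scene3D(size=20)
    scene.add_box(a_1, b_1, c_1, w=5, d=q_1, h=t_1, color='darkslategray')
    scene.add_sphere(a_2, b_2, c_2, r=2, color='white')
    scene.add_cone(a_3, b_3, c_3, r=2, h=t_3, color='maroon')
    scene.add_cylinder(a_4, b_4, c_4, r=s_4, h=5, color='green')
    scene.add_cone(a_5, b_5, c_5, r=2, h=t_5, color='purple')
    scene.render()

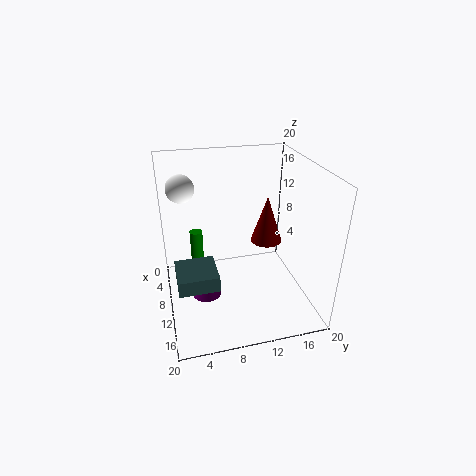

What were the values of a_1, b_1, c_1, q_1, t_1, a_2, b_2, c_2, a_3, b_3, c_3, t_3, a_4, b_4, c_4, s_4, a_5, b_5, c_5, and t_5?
a_1 = 12, b_1 = 1, c_1 = 7, q_1 = 5, t_1 = 2, a_2 = 5, b_2 = 3, c_2 = 16, a_3 = 13, b_3 = 13, c_3 = 11, t_3 = 6, a_4 = 3, b_4 = 5, c_4 = 3, s_4 = 1, a_5 = 12, b_5 = 5, c_5 = 3, t_5 = 3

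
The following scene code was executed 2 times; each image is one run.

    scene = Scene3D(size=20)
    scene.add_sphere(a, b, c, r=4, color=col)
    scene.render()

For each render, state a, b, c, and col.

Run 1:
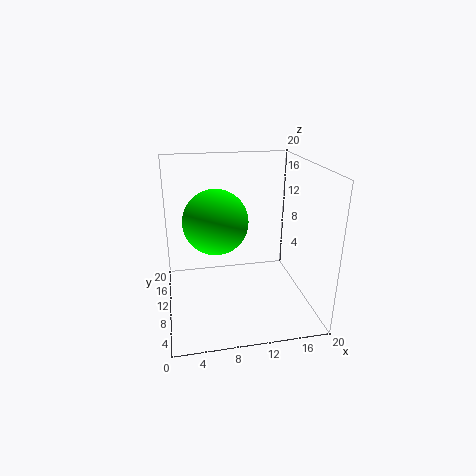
a = 6.5
b = 6.5
c = 14
col = 'lime'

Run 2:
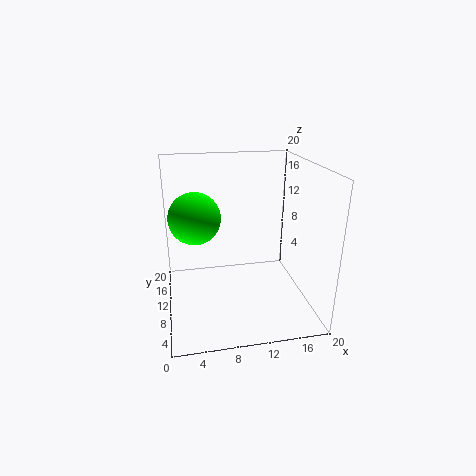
a = 4.5
b = 16
c = 11
col = 'lime'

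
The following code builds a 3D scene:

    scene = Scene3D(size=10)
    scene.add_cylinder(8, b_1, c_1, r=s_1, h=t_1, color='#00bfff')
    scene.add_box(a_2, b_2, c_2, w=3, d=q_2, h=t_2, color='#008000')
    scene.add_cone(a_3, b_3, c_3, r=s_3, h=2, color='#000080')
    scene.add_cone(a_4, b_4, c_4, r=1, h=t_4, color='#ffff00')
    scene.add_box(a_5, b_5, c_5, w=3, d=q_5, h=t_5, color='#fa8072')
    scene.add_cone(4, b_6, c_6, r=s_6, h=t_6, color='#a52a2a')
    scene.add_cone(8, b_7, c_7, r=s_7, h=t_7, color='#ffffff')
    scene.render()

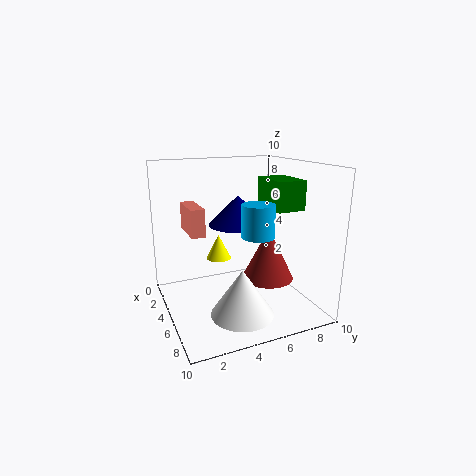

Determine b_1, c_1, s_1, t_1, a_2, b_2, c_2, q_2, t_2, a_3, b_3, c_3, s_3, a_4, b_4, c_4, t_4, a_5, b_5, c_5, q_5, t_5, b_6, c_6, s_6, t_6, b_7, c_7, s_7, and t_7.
b_1 = 5, c_1 = 6, s_1 = 1, t_1 = 2, a_2 = 4, b_2 = 7, c_2 = 7, q_2 = 2, t_2 = 2, a_3 = 5, b_3 = 5, c_3 = 6, s_3 = 2, a_4 = 1, b_4 = 5, c_4 = 2, t_4 = 2, a_5 = 1, b_5 = 2, c_5 = 5, q_5 = 1, t_5 = 2, b_6 = 8, c_6 = 1, s_6 = 2, t_6 = 4, b_7 = 4, c_7 = 1, s_7 = 2, t_7 = 3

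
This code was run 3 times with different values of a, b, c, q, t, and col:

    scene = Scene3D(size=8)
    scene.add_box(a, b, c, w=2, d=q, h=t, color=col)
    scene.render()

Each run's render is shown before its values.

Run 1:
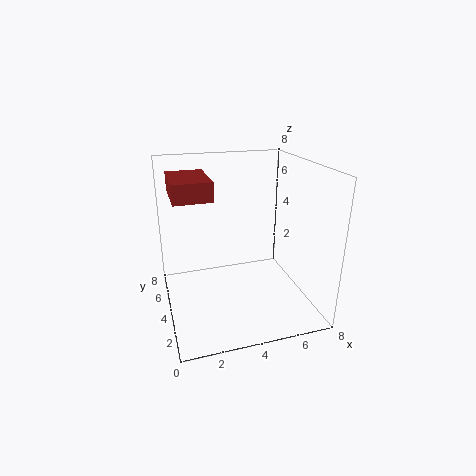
a = 0.5, b = 3, c = 6.5, q = 3, t = 1, col = 'brown'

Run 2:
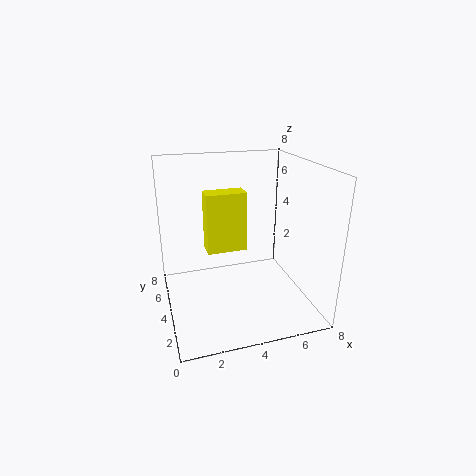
a = 2, b = 2.5, c = 4, q = 1, t = 3, col = 'yellow'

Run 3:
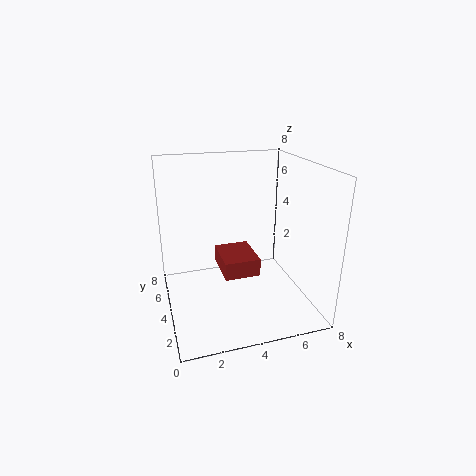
a = 3, b = 3, c = 2, q = 2.5, t = 1, col = 'brown'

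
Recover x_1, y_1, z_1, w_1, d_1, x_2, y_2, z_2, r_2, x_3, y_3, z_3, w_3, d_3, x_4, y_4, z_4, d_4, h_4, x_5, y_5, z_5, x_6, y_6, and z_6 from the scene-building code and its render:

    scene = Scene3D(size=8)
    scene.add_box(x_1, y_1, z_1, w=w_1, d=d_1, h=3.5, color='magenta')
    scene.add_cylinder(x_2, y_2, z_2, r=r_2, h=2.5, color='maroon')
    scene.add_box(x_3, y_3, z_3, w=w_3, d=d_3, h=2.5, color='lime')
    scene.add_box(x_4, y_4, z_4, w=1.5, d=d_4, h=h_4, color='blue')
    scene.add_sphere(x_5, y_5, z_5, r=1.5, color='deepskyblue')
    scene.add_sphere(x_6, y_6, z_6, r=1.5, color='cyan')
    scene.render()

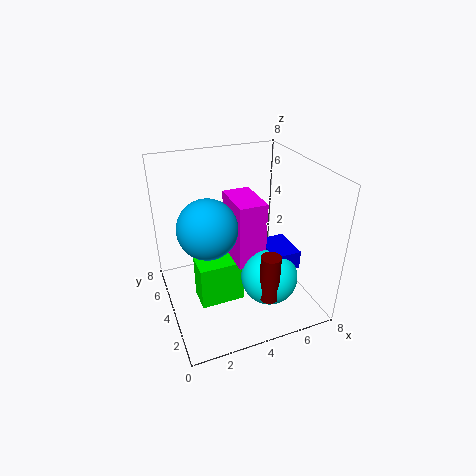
x_1 = 3.5; y_1 = 2.5; z_1 = 3; w_1 = 1.5; d_1 = 2.5; x_2 = 4.5; y_2 = 1; z_2 = 2; r_2 = 0.5; x_3 = 1.5; y_3 = 3; z_3 = 0.5; w_3 = 2.5; d_3 = 1.5; x_4 = 5; y_4 = 1.5; z_4 = 3; d_4 = 2; h_4 = 1; x_5 = 2; y_5 = 3; z_5 = 5.5; x_6 = 5; y_6 = 2; z_6 = 2.5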